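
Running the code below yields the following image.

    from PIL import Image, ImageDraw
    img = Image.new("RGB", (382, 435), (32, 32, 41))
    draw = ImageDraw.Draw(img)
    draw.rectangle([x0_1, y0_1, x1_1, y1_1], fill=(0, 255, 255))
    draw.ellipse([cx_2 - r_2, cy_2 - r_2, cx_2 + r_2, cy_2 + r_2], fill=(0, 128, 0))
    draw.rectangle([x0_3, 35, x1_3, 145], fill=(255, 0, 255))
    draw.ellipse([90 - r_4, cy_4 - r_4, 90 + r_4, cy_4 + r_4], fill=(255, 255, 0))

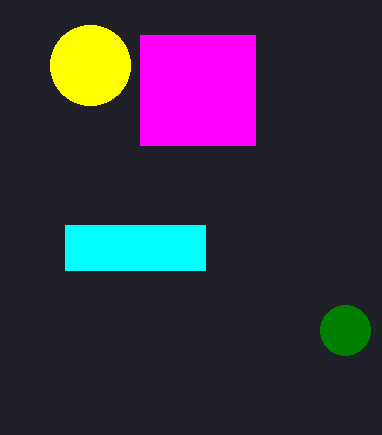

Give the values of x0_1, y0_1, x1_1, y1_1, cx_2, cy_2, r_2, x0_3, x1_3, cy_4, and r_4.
x0_1 = 65
y0_1 = 225
x1_1 = 205
y1_1 = 270
cx_2 = 345
cy_2 = 330
r_2 = 25
x0_3 = 140
x1_3 = 255
cy_4 = 65
r_4 = 40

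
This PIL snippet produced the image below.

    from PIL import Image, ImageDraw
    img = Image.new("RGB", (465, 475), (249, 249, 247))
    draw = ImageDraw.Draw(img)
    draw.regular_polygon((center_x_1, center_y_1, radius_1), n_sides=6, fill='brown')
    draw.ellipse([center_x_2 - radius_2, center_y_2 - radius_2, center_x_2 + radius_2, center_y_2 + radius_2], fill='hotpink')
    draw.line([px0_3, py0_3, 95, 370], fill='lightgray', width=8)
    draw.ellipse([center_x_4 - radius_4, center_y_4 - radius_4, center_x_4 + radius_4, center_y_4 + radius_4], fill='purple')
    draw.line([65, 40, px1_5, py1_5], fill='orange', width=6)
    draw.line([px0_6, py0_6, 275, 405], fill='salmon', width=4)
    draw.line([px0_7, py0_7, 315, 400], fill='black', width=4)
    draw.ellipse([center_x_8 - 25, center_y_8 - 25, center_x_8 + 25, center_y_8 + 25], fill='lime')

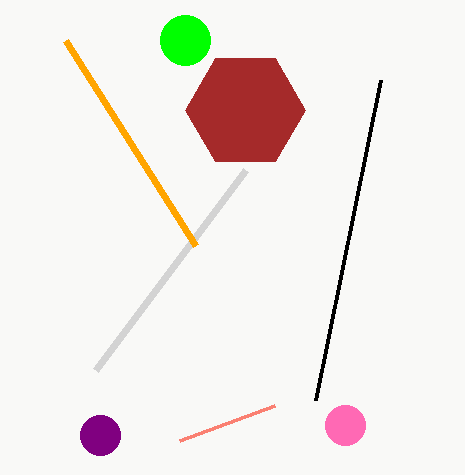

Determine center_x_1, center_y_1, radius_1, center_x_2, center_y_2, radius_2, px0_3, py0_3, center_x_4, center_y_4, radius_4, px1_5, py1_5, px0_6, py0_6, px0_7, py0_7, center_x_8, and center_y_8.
center_x_1 = 245
center_y_1 = 110
radius_1 = 60
center_x_2 = 345
center_y_2 = 425
radius_2 = 20
px0_3 = 245
py0_3 = 170
center_x_4 = 100
center_y_4 = 435
radius_4 = 20
px1_5 = 195
py1_5 = 245
px0_6 = 180
py0_6 = 440
px0_7 = 380
py0_7 = 80
center_x_8 = 185
center_y_8 = 40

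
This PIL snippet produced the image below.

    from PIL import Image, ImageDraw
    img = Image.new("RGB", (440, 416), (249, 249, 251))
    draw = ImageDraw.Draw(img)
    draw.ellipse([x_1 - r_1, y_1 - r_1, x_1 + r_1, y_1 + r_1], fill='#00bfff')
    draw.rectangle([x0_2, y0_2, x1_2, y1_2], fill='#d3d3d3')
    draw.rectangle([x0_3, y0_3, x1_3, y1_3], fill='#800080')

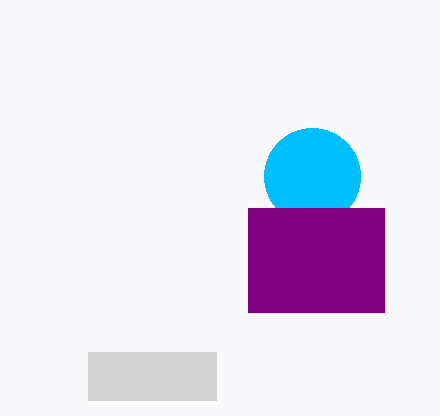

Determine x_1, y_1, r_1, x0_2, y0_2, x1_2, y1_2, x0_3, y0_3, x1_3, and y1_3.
x_1 = 312
y_1 = 176
r_1 = 48
x0_2 = 88
y0_2 = 352
x1_2 = 216
y1_2 = 400
x0_3 = 248
y0_3 = 208
x1_3 = 384
y1_3 = 312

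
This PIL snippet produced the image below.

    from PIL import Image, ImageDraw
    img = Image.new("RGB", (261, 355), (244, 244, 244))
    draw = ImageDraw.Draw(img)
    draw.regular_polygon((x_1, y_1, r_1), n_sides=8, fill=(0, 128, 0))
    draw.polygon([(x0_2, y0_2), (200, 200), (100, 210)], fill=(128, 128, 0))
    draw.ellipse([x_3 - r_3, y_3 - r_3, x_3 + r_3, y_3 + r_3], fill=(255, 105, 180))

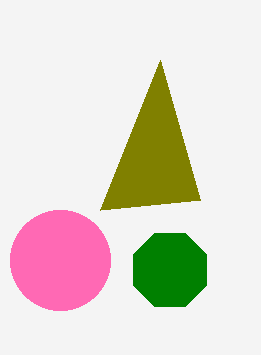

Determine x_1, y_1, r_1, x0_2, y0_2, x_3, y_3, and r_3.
x_1 = 170
y_1 = 270
r_1 = 40
x0_2 = 160
y0_2 = 60
x_3 = 60
y_3 = 260
r_3 = 50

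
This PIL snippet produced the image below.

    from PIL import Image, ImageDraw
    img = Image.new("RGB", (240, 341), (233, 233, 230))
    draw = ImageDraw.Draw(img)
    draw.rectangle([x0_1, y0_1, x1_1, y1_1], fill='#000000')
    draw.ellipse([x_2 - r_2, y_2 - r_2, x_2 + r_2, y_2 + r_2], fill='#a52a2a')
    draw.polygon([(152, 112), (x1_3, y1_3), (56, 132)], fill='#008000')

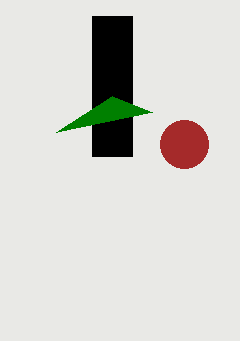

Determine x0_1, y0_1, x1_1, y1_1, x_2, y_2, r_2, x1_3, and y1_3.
x0_1 = 92; y0_1 = 16; x1_1 = 132; y1_1 = 156; x_2 = 184; y_2 = 144; r_2 = 24; x1_3 = 112; y1_3 = 96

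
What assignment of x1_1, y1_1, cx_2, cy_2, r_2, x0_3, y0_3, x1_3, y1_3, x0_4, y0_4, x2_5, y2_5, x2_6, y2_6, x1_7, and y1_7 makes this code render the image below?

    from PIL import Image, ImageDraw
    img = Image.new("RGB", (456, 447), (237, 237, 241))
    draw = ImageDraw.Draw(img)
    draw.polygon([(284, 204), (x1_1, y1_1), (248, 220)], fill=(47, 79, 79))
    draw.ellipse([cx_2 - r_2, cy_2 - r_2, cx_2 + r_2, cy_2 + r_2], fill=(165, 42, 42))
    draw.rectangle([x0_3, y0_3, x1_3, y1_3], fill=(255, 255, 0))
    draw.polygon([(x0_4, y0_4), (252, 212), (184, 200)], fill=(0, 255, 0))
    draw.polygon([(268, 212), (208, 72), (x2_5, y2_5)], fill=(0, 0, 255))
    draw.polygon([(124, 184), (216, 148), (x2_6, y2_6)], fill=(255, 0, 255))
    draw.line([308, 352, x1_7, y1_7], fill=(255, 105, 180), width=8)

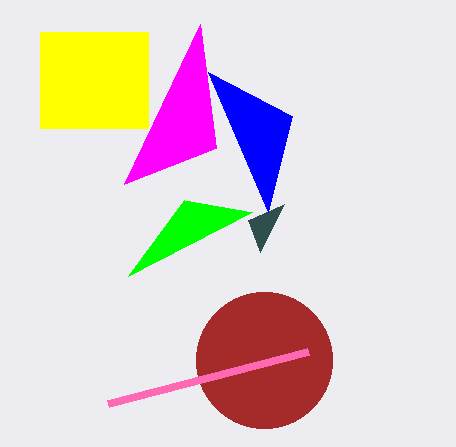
x1_1 = 260
y1_1 = 252
cx_2 = 264
cy_2 = 360
r_2 = 68
x0_3 = 40
y0_3 = 32
x1_3 = 148
y1_3 = 128
x0_4 = 128
y0_4 = 276
x2_5 = 292
y2_5 = 116
x2_6 = 200
y2_6 = 24
x1_7 = 108
y1_7 = 404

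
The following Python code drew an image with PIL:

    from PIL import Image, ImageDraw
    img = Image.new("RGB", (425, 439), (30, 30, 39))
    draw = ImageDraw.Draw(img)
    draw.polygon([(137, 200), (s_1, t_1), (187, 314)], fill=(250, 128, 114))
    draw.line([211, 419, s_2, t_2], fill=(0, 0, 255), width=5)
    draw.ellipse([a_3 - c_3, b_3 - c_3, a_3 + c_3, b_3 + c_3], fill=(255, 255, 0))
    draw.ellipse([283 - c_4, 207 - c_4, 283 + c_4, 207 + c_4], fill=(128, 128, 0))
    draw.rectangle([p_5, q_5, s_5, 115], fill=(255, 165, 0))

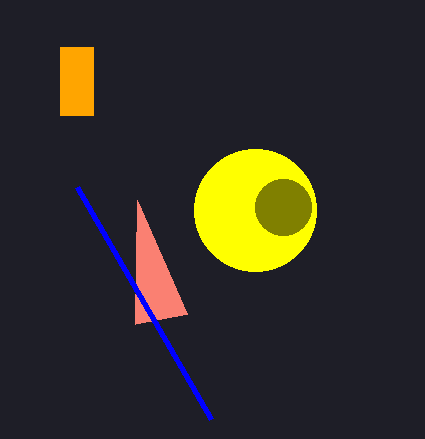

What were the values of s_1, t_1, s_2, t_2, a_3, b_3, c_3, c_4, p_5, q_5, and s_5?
s_1 = 135, t_1 = 324, s_2 = 77, t_2 = 187, a_3 = 255, b_3 = 210, c_3 = 61, c_4 = 28, p_5 = 60, q_5 = 47, s_5 = 93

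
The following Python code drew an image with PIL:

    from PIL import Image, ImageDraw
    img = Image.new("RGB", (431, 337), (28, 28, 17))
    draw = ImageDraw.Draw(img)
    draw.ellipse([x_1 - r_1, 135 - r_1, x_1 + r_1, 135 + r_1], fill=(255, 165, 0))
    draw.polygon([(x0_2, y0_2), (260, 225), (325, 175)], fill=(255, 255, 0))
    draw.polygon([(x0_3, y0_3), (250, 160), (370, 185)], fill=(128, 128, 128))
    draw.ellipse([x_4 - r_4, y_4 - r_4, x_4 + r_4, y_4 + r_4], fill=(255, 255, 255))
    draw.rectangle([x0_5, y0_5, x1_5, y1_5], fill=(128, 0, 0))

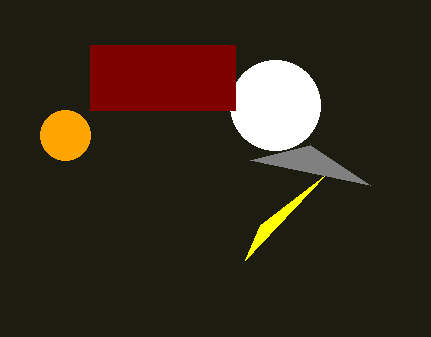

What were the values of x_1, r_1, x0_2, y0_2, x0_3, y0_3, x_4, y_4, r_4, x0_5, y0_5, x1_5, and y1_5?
x_1 = 65; r_1 = 25; x0_2 = 245; y0_2 = 260; x0_3 = 310; y0_3 = 145; x_4 = 275; y_4 = 105; r_4 = 45; x0_5 = 90; y0_5 = 45; x1_5 = 235; y1_5 = 110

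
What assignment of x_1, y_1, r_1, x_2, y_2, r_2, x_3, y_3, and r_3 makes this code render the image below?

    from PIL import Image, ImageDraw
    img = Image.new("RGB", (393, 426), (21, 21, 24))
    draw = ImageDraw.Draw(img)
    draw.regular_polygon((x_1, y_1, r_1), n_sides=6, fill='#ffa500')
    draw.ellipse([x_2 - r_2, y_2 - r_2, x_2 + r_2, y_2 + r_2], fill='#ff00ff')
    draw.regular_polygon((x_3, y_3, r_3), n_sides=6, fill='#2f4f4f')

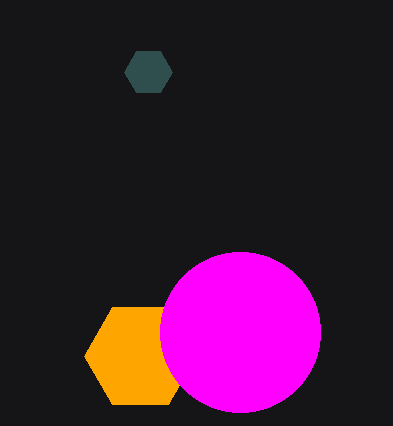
x_1 = 140; y_1 = 356; r_1 = 56; x_2 = 240; y_2 = 332; r_2 = 80; x_3 = 148; y_3 = 72; r_3 = 24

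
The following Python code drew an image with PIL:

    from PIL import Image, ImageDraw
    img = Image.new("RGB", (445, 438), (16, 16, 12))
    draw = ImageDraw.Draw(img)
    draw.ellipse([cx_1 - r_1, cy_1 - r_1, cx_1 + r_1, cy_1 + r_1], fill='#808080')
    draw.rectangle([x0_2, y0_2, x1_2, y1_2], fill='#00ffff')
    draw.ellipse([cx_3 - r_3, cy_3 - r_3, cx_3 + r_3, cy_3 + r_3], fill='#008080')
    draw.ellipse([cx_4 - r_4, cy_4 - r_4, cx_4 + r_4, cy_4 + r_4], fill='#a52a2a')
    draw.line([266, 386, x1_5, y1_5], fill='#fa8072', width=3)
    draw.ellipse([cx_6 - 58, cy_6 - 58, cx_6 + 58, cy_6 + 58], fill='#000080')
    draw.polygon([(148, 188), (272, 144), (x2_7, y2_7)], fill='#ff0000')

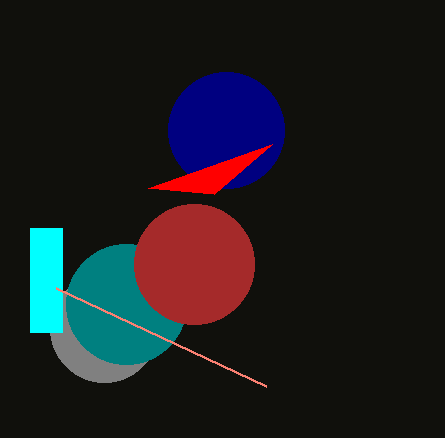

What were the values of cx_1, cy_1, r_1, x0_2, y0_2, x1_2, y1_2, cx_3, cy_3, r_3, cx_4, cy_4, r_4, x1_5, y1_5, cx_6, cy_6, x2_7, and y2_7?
cx_1 = 104, cy_1 = 328, r_1 = 54, x0_2 = 30, y0_2 = 228, x1_2 = 62, y1_2 = 332, cx_3 = 126, cy_3 = 304, r_3 = 60, cx_4 = 194, cy_4 = 264, r_4 = 60, x1_5 = 56, y1_5 = 288, cx_6 = 226, cy_6 = 130, x2_7 = 214, y2_7 = 194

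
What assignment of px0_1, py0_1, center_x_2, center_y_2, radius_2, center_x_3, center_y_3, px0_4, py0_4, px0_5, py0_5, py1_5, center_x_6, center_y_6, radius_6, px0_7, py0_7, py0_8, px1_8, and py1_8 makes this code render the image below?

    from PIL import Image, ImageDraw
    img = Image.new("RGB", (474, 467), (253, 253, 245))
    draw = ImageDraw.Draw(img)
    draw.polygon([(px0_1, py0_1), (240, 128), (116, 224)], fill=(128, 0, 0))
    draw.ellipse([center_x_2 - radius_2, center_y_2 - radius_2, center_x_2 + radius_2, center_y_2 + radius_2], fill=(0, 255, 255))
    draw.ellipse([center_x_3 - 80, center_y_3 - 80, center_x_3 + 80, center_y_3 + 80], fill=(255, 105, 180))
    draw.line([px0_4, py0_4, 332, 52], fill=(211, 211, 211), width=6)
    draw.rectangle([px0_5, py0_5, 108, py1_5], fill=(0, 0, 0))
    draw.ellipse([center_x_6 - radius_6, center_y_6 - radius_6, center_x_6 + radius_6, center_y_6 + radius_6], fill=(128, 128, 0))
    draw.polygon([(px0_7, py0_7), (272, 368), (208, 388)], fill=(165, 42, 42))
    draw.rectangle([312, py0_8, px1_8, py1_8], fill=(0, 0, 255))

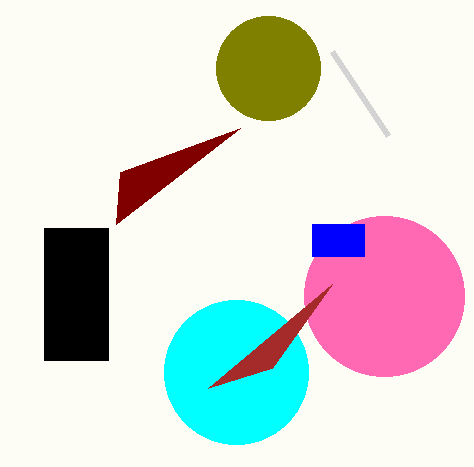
px0_1 = 120; py0_1 = 172; center_x_2 = 236; center_y_2 = 372; radius_2 = 72; center_x_3 = 384; center_y_3 = 296; px0_4 = 388; py0_4 = 136; px0_5 = 44; py0_5 = 228; py1_5 = 360; center_x_6 = 268; center_y_6 = 68; radius_6 = 52; px0_7 = 332; py0_7 = 284; py0_8 = 224; px1_8 = 364; py1_8 = 256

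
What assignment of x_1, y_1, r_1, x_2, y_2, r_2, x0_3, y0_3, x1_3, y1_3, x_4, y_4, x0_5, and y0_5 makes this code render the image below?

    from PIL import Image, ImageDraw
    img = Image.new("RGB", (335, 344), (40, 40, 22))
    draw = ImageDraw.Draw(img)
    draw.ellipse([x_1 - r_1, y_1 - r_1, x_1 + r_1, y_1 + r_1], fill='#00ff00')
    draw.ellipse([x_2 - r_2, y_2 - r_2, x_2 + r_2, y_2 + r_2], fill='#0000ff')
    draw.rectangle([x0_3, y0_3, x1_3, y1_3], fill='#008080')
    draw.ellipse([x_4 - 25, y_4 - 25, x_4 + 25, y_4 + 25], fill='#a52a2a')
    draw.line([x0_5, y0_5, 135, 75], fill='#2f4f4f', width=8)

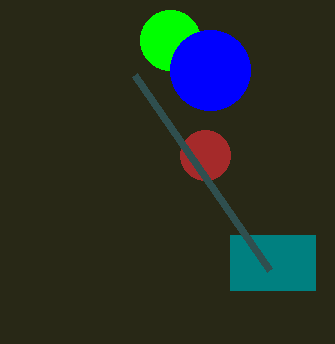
x_1 = 170, y_1 = 40, r_1 = 30, x_2 = 210, y_2 = 70, r_2 = 40, x0_3 = 230, y0_3 = 235, x1_3 = 315, y1_3 = 290, x_4 = 205, y_4 = 155, x0_5 = 270, y0_5 = 270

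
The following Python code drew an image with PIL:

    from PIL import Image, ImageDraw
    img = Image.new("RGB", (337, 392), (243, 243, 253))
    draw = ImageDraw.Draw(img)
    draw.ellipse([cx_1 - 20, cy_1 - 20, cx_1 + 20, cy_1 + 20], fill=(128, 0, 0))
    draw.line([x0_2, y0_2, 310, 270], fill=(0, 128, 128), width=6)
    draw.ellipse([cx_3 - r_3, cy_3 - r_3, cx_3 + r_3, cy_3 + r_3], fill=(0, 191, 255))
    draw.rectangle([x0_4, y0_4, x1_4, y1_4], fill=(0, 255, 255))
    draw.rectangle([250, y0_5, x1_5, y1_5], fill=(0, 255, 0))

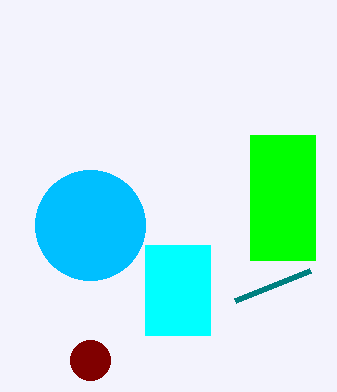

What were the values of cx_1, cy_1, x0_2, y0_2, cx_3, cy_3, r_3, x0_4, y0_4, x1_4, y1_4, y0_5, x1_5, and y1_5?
cx_1 = 90
cy_1 = 360
x0_2 = 235
y0_2 = 300
cx_3 = 90
cy_3 = 225
r_3 = 55
x0_4 = 145
y0_4 = 245
x1_4 = 210
y1_4 = 335
y0_5 = 135
x1_5 = 315
y1_5 = 260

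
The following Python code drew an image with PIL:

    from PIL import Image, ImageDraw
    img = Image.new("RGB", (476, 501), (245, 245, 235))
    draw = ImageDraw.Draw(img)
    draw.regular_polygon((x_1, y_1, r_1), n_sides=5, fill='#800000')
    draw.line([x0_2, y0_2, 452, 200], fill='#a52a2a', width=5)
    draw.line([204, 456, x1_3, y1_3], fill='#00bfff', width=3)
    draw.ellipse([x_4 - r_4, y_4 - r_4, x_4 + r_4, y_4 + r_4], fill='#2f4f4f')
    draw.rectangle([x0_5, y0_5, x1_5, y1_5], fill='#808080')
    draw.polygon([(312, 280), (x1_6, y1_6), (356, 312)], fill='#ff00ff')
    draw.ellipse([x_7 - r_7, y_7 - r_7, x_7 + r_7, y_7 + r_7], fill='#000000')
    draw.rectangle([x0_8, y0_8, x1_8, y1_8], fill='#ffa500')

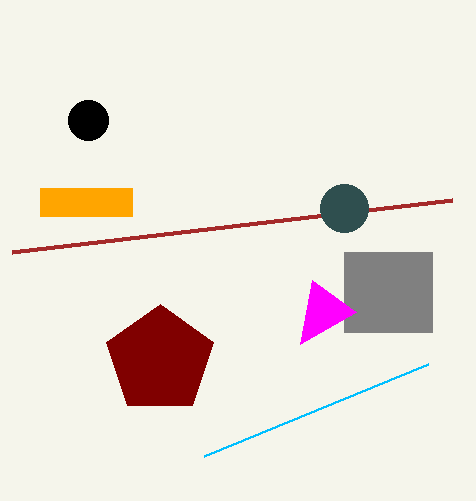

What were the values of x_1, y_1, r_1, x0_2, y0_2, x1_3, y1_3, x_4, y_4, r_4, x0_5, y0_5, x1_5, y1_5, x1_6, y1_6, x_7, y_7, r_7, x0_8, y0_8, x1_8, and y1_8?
x_1 = 160; y_1 = 360; r_1 = 56; x0_2 = 12; y0_2 = 252; x1_3 = 428; y1_3 = 364; x_4 = 344; y_4 = 208; r_4 = 24; x0_5 = 344; y0_5 = 252; x1_5 = 432; y1_5 = 332; x1_6 = 300; y1_6 = 344; x_7 = 88; y_7 = 120; r_7 = 20; x0_8 = 40; y0_8 = 188; x1_8 = 132; y1_8 = 216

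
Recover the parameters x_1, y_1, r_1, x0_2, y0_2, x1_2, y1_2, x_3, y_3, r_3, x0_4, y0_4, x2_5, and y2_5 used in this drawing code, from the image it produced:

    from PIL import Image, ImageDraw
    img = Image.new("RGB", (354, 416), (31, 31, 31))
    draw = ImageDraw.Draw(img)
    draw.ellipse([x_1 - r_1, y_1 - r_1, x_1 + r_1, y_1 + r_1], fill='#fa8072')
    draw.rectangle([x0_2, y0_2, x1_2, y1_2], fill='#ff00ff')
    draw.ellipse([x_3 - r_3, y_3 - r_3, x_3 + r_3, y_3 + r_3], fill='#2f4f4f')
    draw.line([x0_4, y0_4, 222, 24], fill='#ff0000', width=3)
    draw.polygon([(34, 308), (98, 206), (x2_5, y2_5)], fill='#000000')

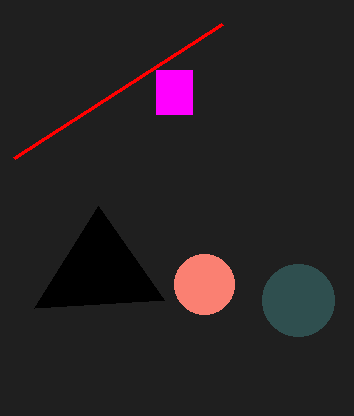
x_1 = 204; y_1 = 284; r_1 = 30; x0_2 = 156; y0_2 = 70; x1_2 = 192; y1_2 = 114; x_3 = 298; y_3 = 300; r_3 = 36; x0_4 = 14; y0_4 = 158; x2_5 = 164; y2_5 = 300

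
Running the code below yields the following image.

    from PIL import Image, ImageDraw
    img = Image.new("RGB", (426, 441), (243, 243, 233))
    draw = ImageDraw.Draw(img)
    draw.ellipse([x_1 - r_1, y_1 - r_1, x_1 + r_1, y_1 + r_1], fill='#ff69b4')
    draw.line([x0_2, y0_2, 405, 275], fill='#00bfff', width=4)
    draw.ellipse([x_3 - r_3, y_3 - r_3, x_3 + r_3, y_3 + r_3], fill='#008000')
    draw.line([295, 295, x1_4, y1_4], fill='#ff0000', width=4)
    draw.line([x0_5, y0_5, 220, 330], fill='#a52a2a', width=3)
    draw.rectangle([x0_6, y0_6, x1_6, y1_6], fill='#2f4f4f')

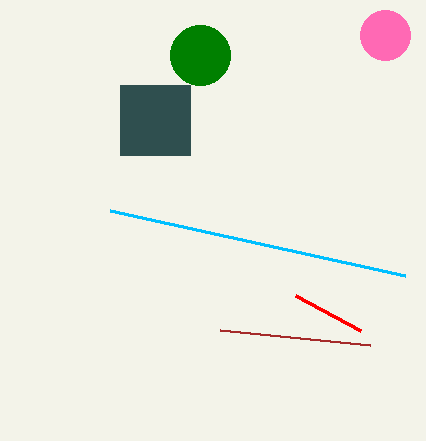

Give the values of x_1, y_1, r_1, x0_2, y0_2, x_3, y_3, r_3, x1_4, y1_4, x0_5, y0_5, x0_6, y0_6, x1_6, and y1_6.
x_1 = 385; y_1 = 35; r_1 = 25; x0_2 = 110; y0_2 = 210; x_3 = 200; y_3 = 55; r_3 = 30; x1_4 = 360; y1_4 = 330; x0_5 = 370; y0_5 = 345; x0_6 = 120; y0_6 = 85; x1_6 = 190; y1_6 = 155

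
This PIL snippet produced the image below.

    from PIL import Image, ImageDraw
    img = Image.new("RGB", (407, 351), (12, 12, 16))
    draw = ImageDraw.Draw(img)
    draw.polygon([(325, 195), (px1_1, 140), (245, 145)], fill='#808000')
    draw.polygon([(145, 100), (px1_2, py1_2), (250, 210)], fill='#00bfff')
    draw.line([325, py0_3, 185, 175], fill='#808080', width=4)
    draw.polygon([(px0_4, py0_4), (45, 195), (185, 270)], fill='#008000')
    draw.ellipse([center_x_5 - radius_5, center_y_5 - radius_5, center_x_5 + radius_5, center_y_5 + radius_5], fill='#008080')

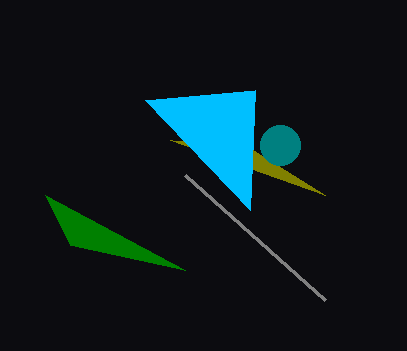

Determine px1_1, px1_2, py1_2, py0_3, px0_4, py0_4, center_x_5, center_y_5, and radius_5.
px1_1 = 170; px1_2 = 255; py1_2 = 90; py0_3 = 300; px0_4 = 70; py0_4 = 245; center_x_5 = 280; center_y_5 = 145; radius_5 = 20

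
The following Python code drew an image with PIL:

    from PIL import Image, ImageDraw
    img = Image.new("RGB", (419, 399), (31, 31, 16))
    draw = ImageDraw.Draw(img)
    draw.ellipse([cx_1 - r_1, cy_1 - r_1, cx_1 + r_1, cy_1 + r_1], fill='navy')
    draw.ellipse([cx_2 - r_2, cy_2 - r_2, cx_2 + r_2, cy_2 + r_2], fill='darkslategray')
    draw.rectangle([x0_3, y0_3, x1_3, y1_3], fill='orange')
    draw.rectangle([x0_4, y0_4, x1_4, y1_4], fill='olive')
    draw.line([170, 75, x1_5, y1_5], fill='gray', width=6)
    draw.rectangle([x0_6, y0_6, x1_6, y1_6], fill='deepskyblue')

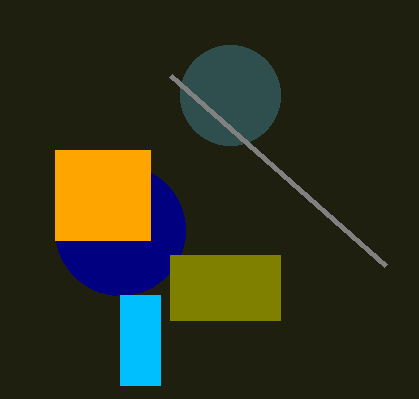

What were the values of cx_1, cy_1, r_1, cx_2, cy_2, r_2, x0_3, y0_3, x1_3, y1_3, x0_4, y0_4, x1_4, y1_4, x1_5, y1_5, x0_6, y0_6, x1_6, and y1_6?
cx_1 = 120; cy_1 = 230; r_1 = 65; cx_2 = 230; cy_2 = 95; r_2 = 50; x0_3 = 55; y0_3 = 150; x1_3 = 150; y1_3 = 240; x0_4 = 170; y0_4 = 255; x1_4 = 280; y1_4 = 320; x1_5 = 385; y1_5 = 265; x0_6 = 120; y0_6 = 295; x1_6 = 160; y1_6 = 385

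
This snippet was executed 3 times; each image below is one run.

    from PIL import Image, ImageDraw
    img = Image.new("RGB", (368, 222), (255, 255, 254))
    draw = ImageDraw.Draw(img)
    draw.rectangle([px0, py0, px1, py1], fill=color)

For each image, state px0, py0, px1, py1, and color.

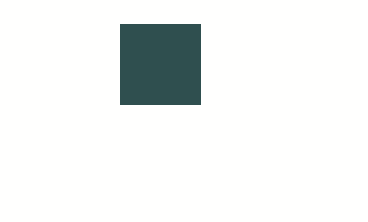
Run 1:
px0 = 120, py0 = 24, px1 = 200, py1 = 104, color = 'darkslategray'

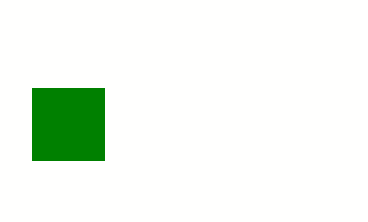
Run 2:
px0 = 32, py0 = 88, px1 = 104, py1 = 160, color = 'green'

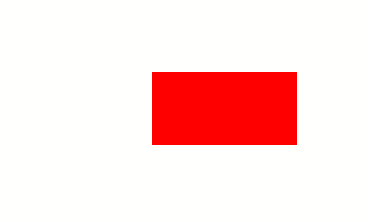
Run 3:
px0 = 152; py0 = 72; px1 = 296; py1 = 144; color = 'red'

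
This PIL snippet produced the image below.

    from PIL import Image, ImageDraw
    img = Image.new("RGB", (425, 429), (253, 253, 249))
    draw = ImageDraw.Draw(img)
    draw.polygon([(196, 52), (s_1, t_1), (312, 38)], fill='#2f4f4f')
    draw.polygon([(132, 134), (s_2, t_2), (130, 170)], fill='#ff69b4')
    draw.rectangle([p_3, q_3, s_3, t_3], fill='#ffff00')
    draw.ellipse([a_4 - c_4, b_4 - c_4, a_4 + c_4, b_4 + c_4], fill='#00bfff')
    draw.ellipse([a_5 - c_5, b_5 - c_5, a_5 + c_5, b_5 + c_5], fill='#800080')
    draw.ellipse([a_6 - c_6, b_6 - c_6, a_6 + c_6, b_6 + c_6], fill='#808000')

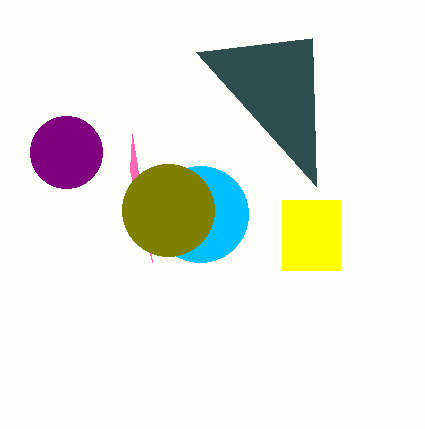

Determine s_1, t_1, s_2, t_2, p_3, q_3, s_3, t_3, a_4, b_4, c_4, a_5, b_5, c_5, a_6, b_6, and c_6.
s_1 = 316; t_1 = 186; s_2 = 152; t_2 = 262; p_3 = 282; q_3 = 200; s_3 = 340; t_3 = 270; a_4 = 200; b_4 = 214; c_4 = 48; a_5 = 66; b_5 = 152; c_5 = 36; a_6 = 168; b_6 = 210; c_6 = 46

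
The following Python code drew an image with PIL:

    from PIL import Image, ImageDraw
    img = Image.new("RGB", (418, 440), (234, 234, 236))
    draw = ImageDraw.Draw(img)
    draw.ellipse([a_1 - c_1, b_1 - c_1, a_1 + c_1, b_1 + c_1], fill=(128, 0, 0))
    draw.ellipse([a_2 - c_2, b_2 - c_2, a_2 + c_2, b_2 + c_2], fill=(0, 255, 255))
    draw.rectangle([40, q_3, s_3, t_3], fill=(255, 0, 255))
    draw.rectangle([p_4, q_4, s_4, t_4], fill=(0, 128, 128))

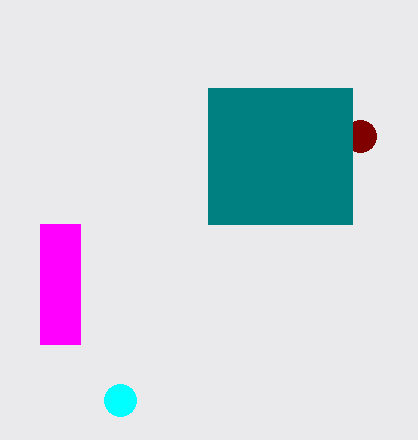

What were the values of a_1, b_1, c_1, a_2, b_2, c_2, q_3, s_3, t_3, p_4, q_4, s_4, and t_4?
a_1 = 360; b_1 = 136; c_1 = 16; a_2 = 120; b_2 = 400; c_2 = 16; q_3 = 224; s_3 = 80; t_3 = 344; p_4 = 208; q_4 = 88; s_4 = 352; t_4 = 224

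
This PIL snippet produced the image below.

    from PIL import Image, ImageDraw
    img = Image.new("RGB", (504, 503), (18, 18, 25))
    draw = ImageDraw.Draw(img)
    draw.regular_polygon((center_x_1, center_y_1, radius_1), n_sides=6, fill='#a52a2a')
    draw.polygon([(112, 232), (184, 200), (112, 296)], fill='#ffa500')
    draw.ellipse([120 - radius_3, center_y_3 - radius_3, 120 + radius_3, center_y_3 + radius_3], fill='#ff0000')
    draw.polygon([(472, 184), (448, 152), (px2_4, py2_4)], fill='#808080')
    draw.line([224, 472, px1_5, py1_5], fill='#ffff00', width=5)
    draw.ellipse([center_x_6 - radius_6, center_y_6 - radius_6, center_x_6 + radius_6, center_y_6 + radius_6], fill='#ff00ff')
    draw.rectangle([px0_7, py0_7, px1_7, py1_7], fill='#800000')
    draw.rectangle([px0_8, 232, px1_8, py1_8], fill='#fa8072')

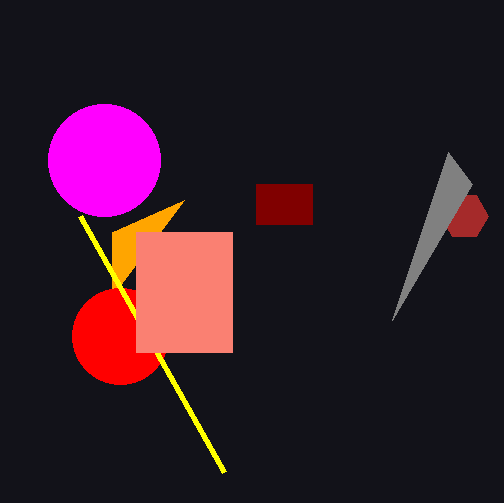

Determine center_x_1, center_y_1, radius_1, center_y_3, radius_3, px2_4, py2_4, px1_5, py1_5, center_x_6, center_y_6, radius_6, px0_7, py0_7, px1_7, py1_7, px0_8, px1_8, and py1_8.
center_x_1 = 464
center_y_1 = 216
radius_1 = 24
center_y_3 = 336
radius_3 = 48
px2_4 = 392
py2_4 = 320
px1_5 = 80
py1_5 = 216
center_x_6 = 104
center_y_6 = 160
radius_6 = 56
px0_7 = 256
py0_7 = 184
px1_7 = 312
py1_7 = 224
px0_8 = 136
px1_8 = 232
py1_8 = 352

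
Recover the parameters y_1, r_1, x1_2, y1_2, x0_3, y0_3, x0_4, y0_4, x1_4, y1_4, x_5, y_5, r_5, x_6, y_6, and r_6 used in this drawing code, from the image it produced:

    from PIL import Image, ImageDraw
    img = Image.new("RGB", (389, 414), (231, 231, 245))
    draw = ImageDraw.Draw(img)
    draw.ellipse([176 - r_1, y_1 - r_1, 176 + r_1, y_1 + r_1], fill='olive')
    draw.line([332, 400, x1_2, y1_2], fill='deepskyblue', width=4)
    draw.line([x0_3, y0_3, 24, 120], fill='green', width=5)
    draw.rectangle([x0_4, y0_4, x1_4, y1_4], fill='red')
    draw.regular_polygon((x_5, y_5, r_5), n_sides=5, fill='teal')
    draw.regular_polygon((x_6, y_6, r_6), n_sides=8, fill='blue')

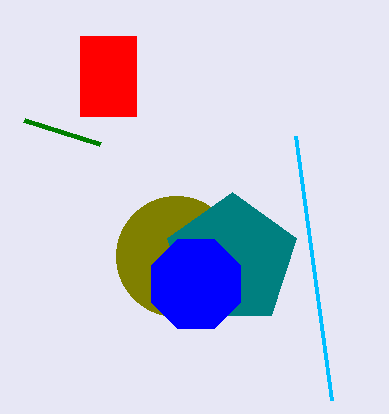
y_1 = 256, r_1 = 60, x1_2 = 296, y1_2 = 136, x0_3 = 100, y0_3 = 144, x0_4 = 80, y0_4 = 36, x1_4 = 136, y1_4 = 116, x_5 = 232, y_5 = 260, r_5 = 68, x_6 = 196, y_6 = 284, r_6 = 48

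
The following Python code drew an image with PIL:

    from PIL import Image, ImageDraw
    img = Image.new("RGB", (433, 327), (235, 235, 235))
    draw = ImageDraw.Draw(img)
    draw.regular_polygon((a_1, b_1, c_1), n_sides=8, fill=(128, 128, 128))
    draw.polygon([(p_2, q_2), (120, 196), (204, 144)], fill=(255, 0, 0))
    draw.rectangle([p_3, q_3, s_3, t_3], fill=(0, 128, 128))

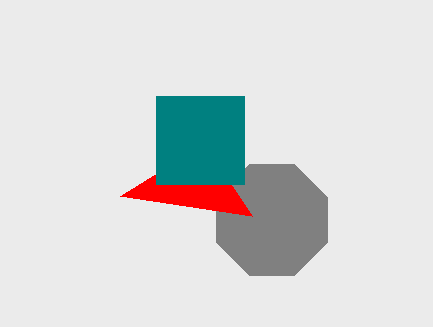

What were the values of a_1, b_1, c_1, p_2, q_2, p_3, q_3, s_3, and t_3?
a_1 = 272; b_1 = 220; c_1 = 60; p_2 = 252; q_2 = 216; p_3 = 156; q_3 = 96; s_3 = 244; t_3 = 184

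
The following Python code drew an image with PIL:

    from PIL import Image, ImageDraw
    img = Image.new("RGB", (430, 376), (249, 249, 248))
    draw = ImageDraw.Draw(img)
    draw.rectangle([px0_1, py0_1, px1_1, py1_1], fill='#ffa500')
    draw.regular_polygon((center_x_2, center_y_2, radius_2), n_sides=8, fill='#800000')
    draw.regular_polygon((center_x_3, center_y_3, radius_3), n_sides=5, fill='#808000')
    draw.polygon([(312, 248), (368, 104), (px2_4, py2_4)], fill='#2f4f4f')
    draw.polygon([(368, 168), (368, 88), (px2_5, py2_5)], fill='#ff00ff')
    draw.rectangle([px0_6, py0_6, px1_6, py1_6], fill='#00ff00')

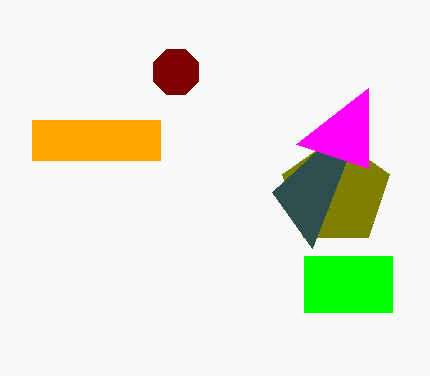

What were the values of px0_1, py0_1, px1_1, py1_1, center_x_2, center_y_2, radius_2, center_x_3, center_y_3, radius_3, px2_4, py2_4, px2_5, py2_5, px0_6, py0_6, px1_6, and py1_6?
px0_1 = 32; py0_1 = 120; px1_1 = 160; py1_1 = 160; center_x_2 = 176; center_y_2 = 72; radius_2 = 24; center_x_3 = 336; center_y_3 = 192; radius_3 = 56; px2_4 = 272; py2_4 = 192; px2_5 = 296; py2_5 = 144; px0_6 = 304; py0_6 = 256; px1_6 = 392; py1_6 = 312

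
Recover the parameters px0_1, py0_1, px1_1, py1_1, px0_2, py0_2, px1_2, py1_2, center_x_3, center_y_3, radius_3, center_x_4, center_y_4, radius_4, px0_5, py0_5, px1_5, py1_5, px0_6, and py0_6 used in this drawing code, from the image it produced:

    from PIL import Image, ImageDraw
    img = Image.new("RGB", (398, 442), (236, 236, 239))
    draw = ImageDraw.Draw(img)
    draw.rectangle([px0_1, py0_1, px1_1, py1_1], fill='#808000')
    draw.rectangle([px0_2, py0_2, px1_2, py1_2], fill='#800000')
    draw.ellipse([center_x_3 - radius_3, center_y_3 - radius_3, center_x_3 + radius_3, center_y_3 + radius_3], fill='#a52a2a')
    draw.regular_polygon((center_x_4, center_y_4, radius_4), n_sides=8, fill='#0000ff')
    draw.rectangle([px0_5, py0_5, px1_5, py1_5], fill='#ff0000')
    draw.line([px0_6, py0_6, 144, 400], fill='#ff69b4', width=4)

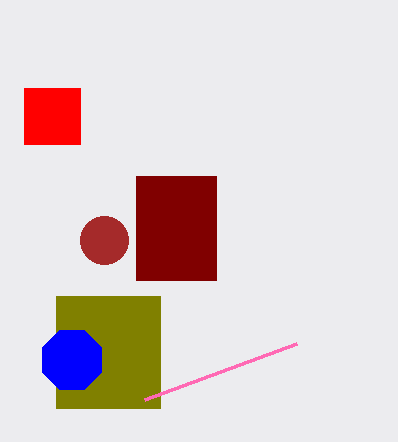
px0_1 = 56
py0_1 = 296
px1_1 = 160
py1_1 = 408
px0_2 = 136
py0_2 = 176
px1_2 = 216
py1_2 = 280
center_x_3 = 104
center_y_3 = 240
radius_3 = 24
center_x_4 = 72
center_y_4 = 360
radius_4 = 32
px0_5 = 24
py0_5 = 88
px1_5 = 80
py1_5 = 144
px0_6 = 296
py0_6 = 344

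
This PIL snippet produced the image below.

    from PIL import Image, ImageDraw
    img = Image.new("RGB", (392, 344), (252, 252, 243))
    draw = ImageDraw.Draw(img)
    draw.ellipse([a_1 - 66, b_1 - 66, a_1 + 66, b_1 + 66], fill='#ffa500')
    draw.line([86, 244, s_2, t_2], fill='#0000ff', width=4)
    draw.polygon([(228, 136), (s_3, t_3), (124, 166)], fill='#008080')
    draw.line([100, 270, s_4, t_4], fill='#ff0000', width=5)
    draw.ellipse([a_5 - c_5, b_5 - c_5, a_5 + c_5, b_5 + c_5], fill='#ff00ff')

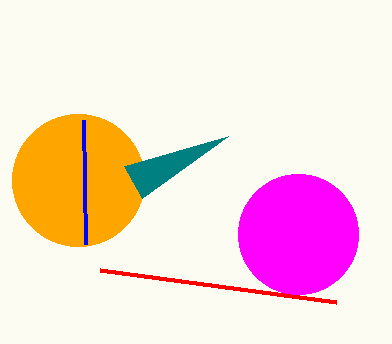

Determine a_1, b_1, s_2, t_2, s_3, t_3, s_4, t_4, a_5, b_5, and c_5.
a_1 = 78
b_1 = 180
s_2 = 84
t_2 = 120
s_3 = 142
t_3 = 198
s_4 = 336
t_4 = 302
a_5 = 298
b_5 = 234
c_5 = 60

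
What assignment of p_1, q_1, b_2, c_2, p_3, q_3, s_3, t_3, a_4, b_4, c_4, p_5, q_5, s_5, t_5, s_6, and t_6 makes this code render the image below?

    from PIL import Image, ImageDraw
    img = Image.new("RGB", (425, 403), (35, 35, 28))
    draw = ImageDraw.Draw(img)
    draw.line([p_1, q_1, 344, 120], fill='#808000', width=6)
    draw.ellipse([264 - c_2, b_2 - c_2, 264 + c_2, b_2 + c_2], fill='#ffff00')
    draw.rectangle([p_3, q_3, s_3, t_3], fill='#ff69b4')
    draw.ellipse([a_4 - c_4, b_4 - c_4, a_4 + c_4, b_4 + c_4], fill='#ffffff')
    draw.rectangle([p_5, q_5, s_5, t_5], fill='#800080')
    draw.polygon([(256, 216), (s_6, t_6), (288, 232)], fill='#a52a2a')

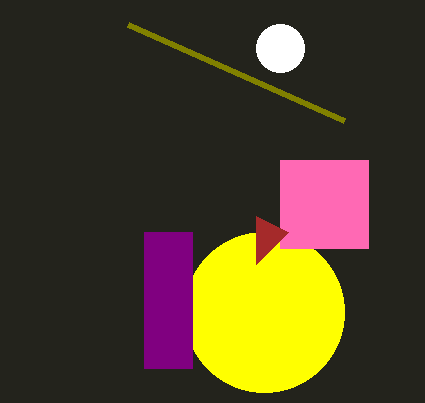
p_1 = 128
q_1 = 24
b_2 = 312
c_2 = 80
p_3 = 280
q_3 = 160
s_3 = 368
t_3 = 248
a_4 = 280
b_4 = 48
c_4 = 24
p_5 = 144
q_5 = 232
s_5 = 192
t_5 = 368
s_6 = 256
t_6 = 264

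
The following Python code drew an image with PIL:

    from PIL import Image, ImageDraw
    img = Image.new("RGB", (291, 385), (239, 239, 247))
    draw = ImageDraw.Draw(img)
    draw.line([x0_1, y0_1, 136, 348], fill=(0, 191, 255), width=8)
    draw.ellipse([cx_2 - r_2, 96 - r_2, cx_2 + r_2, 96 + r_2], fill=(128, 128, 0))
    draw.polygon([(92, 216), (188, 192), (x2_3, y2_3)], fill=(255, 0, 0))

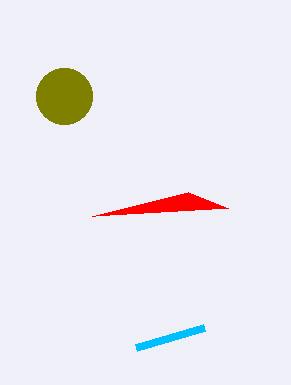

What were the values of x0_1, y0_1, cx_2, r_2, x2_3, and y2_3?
x0_1 = 204; y0_1 = 328; cx_2 = 64; r_2 = 28; x2_3 = 228; y2_3 = 208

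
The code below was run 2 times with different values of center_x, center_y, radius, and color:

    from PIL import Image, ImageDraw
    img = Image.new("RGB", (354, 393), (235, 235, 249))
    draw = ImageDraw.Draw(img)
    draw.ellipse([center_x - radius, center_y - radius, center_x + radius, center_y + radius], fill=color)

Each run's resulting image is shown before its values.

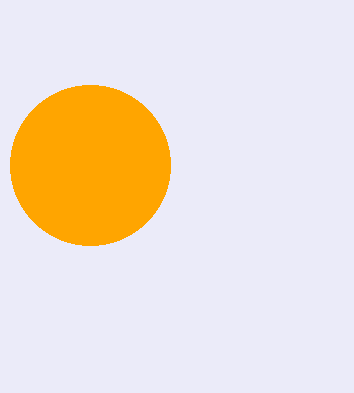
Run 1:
center_x = 90; center_y = 165; radius = 80; color = 'orange'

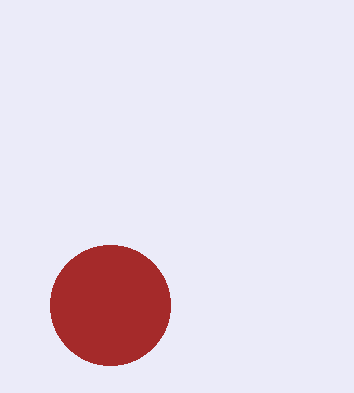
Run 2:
center_x = 110, center_y = 305, radius = 60, color = 'brown'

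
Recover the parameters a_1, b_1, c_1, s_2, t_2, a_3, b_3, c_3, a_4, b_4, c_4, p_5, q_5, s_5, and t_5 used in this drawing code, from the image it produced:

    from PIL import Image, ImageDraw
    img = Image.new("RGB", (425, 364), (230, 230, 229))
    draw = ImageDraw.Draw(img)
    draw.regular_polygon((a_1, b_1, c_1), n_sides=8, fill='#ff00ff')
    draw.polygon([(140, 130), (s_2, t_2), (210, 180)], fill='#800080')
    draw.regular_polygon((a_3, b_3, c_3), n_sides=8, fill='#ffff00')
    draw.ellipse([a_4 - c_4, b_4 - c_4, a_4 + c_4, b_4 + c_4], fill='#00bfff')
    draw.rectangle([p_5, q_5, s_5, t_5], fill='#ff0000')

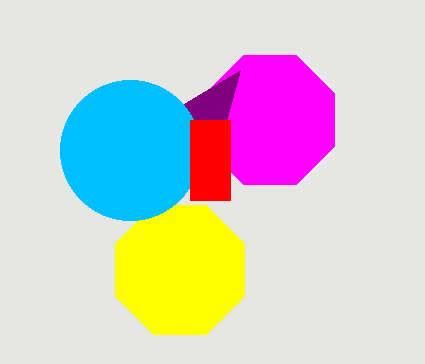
a_1 = 270; b_1 = 120; c_1 = 70; s_2 = 240; t_2 = 70; a_3 = 180; b_3 = 270; c_3 = 70; a_4 = 130; b_4 = 150; c_4 = 70; p_5 = 190; q_5 = 120; s_5 = 230; t_5 = 200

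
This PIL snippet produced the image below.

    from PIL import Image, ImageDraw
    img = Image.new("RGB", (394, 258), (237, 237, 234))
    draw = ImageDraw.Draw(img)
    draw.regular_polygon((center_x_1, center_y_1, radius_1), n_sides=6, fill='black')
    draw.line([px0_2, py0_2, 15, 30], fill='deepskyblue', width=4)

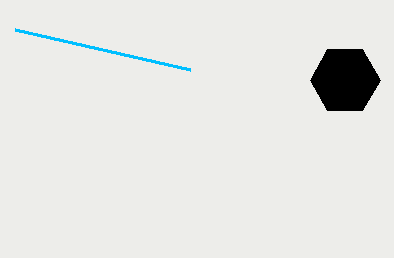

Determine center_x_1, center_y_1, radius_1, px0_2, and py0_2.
center_x_1 = 345
center_y_1 = 80
radius_1 = 35
px0_2 = 190
py0_2 = 70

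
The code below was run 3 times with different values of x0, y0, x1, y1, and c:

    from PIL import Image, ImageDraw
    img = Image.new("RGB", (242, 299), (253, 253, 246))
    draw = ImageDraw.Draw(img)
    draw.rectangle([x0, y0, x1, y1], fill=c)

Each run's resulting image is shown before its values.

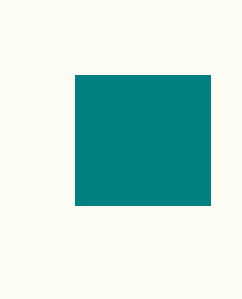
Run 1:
x0 = 75; y0 = 75; x1 = 210; y1 = 205; c = 'teal'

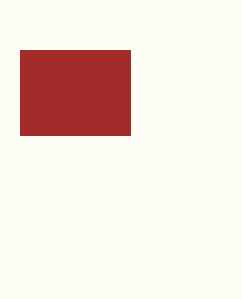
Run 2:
x0 = 20; y0 = 50; x1 = 130; y1 = 135; c = 'brown'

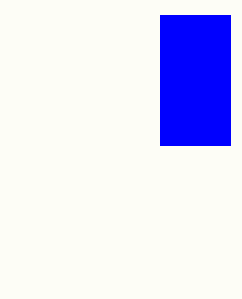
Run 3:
x0 = 160, y0 = 15, x1 = 230, y1 = 145, c = 'blue'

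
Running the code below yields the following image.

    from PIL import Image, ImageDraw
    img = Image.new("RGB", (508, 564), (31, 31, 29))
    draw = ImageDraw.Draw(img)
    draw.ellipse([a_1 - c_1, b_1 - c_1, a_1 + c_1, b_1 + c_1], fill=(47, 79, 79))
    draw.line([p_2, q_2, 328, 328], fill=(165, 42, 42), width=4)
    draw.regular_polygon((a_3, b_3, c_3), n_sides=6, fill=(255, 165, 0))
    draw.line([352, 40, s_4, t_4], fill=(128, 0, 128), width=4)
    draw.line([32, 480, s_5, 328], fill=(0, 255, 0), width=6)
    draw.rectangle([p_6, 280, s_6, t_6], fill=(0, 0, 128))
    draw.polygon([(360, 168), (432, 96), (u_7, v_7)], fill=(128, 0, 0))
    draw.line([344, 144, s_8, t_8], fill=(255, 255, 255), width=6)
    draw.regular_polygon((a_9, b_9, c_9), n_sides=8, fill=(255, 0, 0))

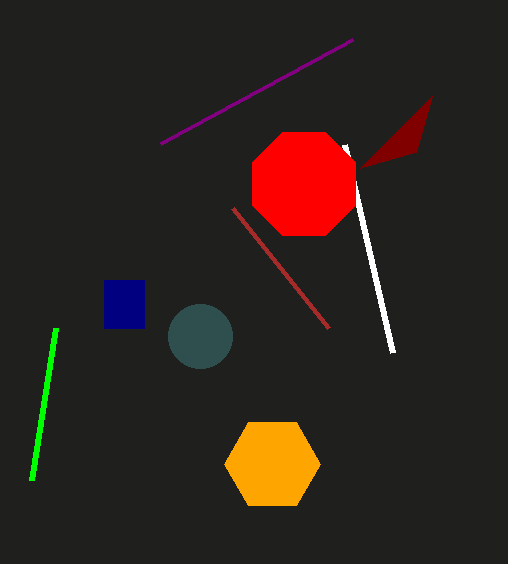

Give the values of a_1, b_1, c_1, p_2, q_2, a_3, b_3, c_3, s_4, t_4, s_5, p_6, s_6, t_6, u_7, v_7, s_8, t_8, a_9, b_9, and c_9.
a_1 = 200; b_1 = 336; c_1 = 32; p_2 = 232; q_2 = 208; a_3 = 272; b_3 = 464; c_3 = 48; s_4 = 160; t_4 = 144; s_5 = 56; p_6 = 104; s_6 = 144; t_6 = 328; u_7 = 416; v_7 = 152; s_8 = 392; t_8 = 352; a_9 = 304; b_9 = 184; c_9 = 56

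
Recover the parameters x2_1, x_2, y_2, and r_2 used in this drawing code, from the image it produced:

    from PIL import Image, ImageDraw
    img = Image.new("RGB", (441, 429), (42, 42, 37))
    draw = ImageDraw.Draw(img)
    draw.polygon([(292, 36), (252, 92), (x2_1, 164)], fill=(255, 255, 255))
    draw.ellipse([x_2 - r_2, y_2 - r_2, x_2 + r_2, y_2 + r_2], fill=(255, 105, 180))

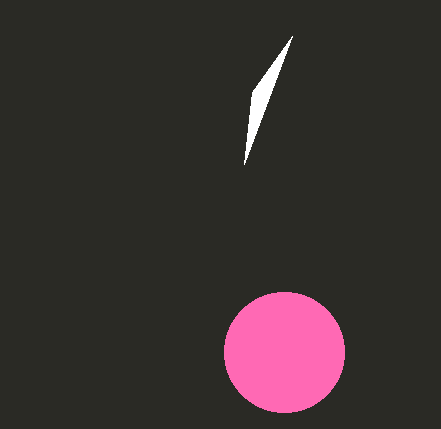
x2_1 = 244
x_2 = 284
y_2 = 352
r_2 = 60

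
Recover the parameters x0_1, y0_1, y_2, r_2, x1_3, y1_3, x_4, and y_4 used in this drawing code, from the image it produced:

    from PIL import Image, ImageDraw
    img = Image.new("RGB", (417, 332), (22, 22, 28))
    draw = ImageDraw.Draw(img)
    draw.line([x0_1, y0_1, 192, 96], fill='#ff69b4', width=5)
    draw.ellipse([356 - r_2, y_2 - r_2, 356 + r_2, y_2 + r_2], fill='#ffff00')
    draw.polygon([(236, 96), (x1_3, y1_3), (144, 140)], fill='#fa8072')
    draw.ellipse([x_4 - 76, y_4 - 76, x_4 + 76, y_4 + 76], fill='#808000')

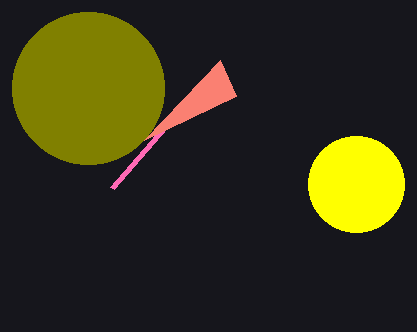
x0_1 = 112; y0_1 = 188; y_2 = 184; r_2 = 48; x1_3 = 220; y1_3 = 60; x_4 = 88; y_4 = 88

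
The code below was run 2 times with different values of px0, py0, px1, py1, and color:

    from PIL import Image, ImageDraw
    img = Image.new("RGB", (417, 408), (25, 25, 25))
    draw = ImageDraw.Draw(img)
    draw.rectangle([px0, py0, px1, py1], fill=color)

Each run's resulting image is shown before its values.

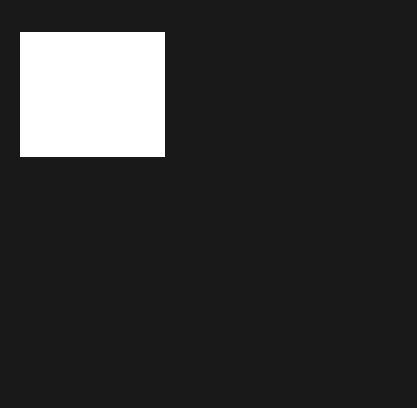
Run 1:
px0 = 20, py0 = 32, px1 = 164, py1 = 156, color = 'white'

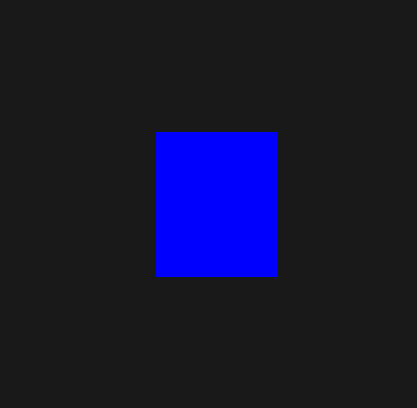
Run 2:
px0 = 156; py0 = 132; px1 = 276; py1 = 276; color = 'blue'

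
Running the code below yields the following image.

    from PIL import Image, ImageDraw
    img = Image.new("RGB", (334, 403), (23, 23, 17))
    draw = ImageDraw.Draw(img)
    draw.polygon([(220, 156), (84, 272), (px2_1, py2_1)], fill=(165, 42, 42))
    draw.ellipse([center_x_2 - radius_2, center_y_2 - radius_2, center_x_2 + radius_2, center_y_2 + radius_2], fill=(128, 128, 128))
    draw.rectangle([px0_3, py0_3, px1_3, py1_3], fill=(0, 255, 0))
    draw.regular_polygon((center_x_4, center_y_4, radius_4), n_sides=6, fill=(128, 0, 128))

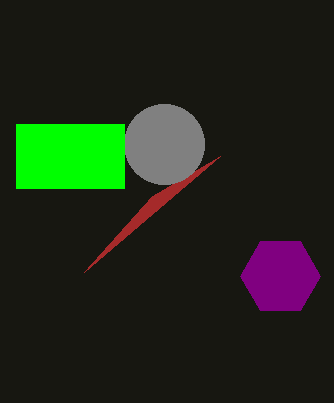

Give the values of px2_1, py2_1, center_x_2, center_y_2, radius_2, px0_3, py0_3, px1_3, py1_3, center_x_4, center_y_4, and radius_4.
px2_1 = 152, py2_1 = 196, center_x_2 = 164, center_y_2 = 144, radius_2 = 40, px0_3 = 16, py0_3 = 124, px1_3 = 124, py1_3 = 188, center_x_4 = 280, center_y_4 = 276, radius_4 = 40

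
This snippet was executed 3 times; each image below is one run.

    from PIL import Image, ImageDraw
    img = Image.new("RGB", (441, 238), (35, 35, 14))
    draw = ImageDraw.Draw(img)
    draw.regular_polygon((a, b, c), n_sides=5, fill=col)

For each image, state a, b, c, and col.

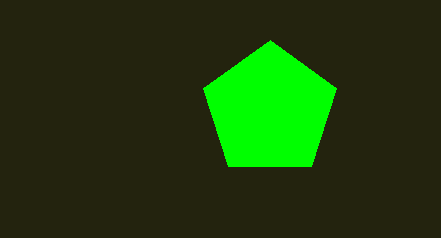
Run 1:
a = 270; b = 110; c = 70; col = 'lime'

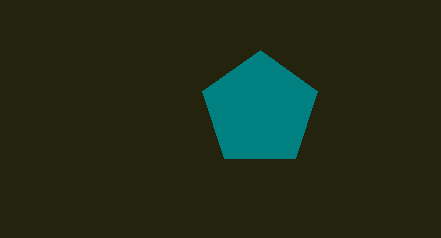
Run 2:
a = 260; b = 110; c = 60; col = 'teal'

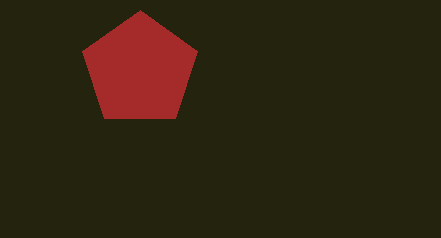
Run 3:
a = 140; b = 70; c = 60; col = 'brown'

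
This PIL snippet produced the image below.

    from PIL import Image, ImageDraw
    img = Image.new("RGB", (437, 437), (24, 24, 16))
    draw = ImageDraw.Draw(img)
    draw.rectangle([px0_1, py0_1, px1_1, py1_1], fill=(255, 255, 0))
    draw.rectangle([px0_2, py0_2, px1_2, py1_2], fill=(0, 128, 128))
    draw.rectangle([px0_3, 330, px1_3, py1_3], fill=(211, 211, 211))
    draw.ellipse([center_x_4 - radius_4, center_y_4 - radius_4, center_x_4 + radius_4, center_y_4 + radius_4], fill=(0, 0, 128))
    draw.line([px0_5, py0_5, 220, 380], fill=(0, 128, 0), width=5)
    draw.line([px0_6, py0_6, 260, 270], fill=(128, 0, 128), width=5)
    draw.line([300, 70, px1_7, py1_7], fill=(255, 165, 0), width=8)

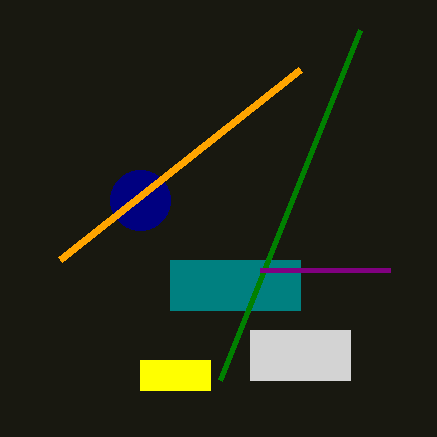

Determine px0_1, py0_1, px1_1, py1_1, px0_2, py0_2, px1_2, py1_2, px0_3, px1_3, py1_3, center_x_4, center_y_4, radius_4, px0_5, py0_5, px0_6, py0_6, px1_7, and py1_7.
px0_1 = 140; py0_1 = 360; px1_1 = 210; py1_1 = 390; px0_2 = 170; py0_2 = 260; px1_2 = 300; py1_2 = 310; px0_3 = 250; px1_3 = 350; py1_3 = 380; center_x_4 = 140; center_y_4 = 200; radius_4 = 30; px0_5 = 360; py0_5 = 30; px0_6 = 390; py0_6 = 270; px1_7 = 60; py1_7 = 260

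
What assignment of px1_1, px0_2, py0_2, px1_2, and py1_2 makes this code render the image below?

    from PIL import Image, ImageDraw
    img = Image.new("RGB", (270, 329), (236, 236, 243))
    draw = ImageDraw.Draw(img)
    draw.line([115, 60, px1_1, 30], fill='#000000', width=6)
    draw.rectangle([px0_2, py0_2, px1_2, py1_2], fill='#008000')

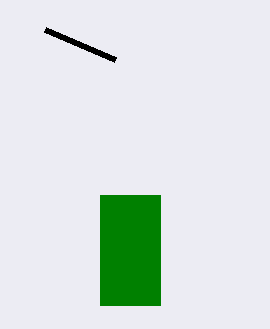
px1_1 = 45; px0_2 = 100; py0_2 = 195; px1_2 = 160; py1_2 = 305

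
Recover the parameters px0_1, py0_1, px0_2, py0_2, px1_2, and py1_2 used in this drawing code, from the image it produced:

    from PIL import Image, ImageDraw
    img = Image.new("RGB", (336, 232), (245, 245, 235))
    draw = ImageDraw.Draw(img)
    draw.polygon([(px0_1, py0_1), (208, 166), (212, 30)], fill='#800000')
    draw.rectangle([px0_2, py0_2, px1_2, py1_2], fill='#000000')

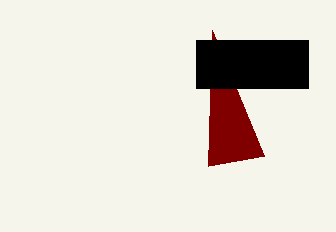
px0_1 = 264; py0_1 = 156; px0_2 = 196; py0_2 = 40; px1_2 = 308; py1_2 = 88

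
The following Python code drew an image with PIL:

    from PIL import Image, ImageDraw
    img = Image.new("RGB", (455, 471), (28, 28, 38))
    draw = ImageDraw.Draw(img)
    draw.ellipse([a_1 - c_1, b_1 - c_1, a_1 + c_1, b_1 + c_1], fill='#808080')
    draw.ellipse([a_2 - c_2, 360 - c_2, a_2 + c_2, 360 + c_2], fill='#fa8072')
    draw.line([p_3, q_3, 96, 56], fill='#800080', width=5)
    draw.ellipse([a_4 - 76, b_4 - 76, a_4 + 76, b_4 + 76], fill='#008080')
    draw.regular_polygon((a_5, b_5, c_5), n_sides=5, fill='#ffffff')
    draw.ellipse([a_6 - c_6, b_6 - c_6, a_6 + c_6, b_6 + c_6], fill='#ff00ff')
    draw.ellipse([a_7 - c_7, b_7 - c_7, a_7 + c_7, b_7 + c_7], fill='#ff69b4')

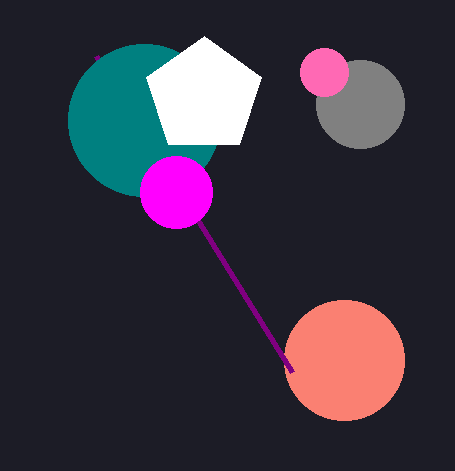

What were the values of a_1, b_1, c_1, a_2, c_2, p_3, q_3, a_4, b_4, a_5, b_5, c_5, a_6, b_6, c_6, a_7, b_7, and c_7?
a_1 = 360; b_1 = 104; c_1 = 44; a_2 = 344; c_2 = 60; p_3 = 292; q_3 = 372; a_4 = 144; b_4 = 120; a_5 = 204; b_5 = 96; c_5 = 60; a_6 = 176; b_6 = 192; c_6 = 36; a_7 = 324; b_7 = 72; c_7 = 24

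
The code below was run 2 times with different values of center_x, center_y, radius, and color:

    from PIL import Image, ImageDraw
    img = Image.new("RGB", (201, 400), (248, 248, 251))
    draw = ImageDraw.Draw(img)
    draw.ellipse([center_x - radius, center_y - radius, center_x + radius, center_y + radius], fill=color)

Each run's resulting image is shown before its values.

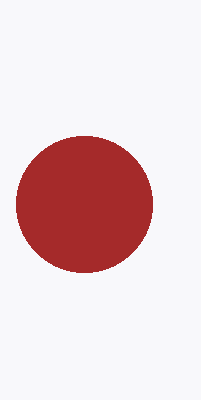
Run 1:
center_x = 84; center_y = 204; radius = 68; color = 'brown'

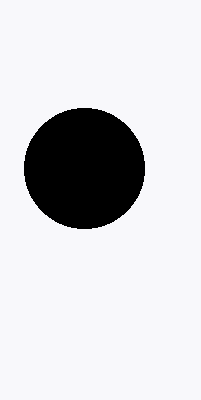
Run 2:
center_x = 84; center_y = 168; radius = 60; color = 'black'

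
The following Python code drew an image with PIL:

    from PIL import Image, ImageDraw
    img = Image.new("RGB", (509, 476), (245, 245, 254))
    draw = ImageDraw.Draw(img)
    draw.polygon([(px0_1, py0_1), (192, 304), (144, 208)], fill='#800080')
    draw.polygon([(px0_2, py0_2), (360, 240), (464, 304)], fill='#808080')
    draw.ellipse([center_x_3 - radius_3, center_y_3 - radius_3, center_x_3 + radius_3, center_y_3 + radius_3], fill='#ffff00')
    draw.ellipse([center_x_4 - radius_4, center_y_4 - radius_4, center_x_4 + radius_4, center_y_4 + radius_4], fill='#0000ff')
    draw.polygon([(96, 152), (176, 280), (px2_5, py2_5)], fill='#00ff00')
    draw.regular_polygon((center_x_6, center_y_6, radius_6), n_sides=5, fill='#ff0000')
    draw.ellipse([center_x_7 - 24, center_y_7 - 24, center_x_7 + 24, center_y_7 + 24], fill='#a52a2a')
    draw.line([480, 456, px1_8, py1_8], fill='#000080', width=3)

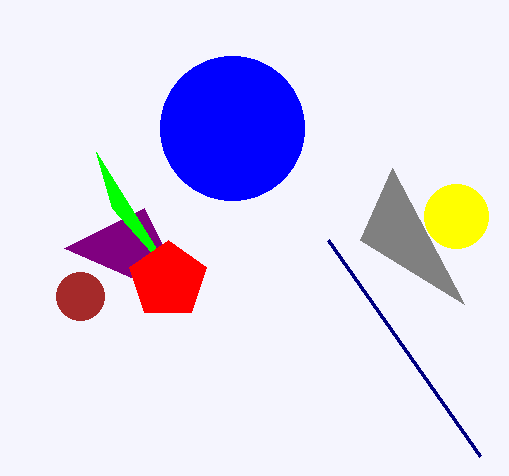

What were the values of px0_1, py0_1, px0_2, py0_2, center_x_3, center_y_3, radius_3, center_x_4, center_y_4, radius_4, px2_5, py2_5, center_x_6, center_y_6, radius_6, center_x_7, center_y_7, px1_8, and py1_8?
px0_1 = 64, py0_1 = 248, px0_2 = 392, py0_2 = 168, center_x_3 = 456, center_y_3 = 216, radius_3 = 32, center_x_4 = 232, center_y_4 = 128, radius_4 = 72, px2_5 = 112, py2_5 = 208, center_x_6 = 168, center_y_6 = 280, radius_6 = 40, center_x_7 = 80, center_y_7 = 296, px1_8 = 328, py1_8 = 240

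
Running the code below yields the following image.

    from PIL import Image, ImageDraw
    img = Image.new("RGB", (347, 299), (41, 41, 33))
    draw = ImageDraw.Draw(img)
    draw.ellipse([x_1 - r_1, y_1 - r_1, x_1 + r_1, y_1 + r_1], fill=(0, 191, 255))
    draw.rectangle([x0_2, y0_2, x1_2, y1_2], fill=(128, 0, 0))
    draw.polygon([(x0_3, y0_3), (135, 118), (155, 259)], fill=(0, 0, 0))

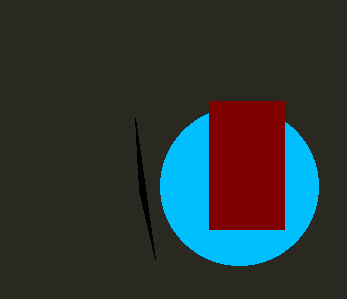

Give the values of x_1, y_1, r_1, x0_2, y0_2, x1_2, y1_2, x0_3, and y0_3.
x_1 = 239; y_1 = 186; r_1 = 79; x0_2 = 209; y0_2 = 101; x1_2 = 284; y1_2 = 229; x0_3 = 139; y0_3 = 190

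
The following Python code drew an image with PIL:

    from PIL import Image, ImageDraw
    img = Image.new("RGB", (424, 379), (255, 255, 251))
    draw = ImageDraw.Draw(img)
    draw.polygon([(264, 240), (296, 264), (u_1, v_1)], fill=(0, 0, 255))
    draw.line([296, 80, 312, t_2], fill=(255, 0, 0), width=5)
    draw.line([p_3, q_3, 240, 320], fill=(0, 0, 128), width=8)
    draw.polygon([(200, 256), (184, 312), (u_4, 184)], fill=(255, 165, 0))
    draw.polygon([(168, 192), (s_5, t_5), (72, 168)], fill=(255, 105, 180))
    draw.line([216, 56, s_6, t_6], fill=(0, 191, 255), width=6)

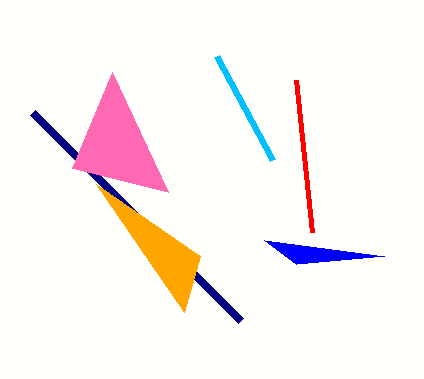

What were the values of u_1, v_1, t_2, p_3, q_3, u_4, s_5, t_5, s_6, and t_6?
u_1 = 384; v_1 = 256; t_2 = 232; p_3 = 32; q_3 = 112; u_4 = 96; s_5 = 112; t_5 = 72; s_6 = 272; t_6 = 160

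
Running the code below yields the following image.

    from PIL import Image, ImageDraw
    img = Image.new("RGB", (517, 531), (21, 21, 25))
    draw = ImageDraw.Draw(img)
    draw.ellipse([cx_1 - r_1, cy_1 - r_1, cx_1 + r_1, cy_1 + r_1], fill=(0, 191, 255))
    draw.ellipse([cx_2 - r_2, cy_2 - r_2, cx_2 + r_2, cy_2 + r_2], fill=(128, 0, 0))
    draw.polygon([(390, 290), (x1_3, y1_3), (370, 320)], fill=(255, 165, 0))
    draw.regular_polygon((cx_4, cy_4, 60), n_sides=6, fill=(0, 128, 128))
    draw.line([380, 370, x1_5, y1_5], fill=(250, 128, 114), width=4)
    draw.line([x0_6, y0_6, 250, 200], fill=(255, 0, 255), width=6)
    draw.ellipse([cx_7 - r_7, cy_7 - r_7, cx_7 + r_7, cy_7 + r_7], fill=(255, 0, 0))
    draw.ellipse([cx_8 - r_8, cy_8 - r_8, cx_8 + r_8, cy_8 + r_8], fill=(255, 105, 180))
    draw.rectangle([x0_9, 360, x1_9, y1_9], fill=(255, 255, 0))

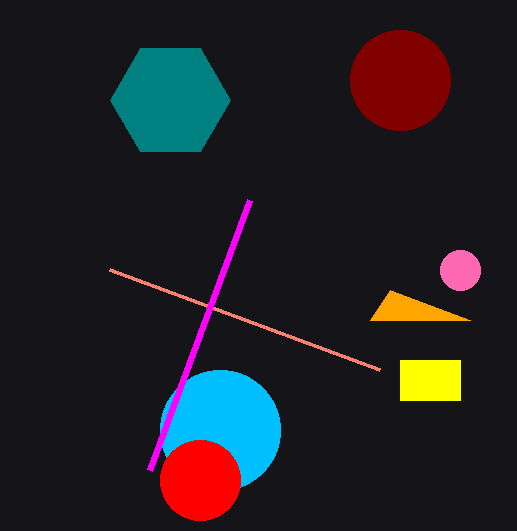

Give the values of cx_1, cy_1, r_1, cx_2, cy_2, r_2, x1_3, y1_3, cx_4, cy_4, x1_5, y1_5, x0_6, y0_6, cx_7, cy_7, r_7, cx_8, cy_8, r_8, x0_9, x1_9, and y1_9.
cx_1 = 220
cy_1 = 430
r_1 = 60
cx_2 = 400
cy_2 = 80
r_2 = 50
x1_3 = 470
y1_3 = 320
cx_4 = 170
cy_4 = 100
x1_5 = 110
y1_5 = 270
x0_6 = 150
y0_6 = 470
cx_7 = 200
cy_7 = 480
r_7 = 40
cx_8 = 460
cy_8 = 270
r_8 = 20
x0_9 = 400
x1_9 = 460
y1_9 = 400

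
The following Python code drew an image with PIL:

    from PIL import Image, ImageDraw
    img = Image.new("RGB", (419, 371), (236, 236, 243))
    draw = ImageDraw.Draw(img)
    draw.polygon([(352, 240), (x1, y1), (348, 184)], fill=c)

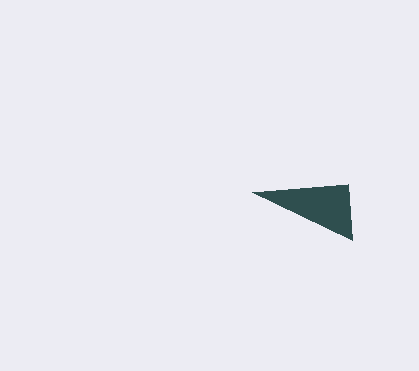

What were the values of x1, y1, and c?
x1 = 252; y1 = 192; c = 'darkslategray'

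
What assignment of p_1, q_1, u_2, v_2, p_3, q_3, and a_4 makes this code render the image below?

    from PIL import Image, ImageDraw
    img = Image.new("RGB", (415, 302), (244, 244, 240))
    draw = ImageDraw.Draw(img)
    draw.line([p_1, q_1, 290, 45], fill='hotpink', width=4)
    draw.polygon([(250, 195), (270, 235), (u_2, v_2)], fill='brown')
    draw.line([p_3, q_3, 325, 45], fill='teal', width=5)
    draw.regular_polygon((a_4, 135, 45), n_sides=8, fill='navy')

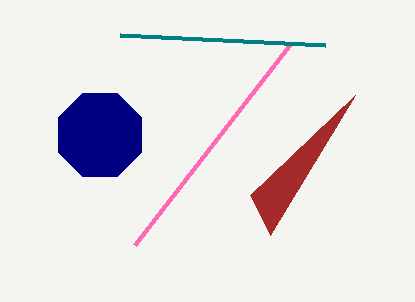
p_1 = 135
q_1 = 245
u_2 = 355
v_2 = 95
p_3 = 120
q_3 = 35
a_4 = 100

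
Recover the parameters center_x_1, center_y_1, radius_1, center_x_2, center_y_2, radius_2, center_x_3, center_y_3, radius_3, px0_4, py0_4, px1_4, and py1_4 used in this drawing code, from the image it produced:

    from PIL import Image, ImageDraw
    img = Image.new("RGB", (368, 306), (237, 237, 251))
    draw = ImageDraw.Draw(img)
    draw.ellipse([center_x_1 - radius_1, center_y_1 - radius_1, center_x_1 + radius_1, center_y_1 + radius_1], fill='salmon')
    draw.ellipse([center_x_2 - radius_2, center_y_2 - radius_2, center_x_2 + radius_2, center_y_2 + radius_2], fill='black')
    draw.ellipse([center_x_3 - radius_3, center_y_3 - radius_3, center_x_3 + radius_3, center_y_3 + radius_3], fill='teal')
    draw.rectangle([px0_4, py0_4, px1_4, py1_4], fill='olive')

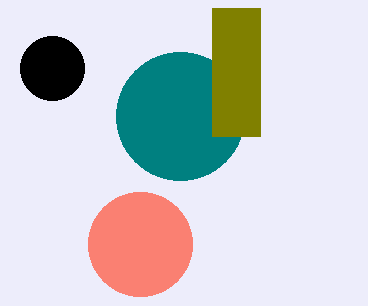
center_x_1 = 140, center_y_1 = 244, radius_1 = 52, center_x_2 = 52, center_y_2 = 68, radius_2 = 32, center_x_3 = 180, center_y_3 = 116, radius_3 = 64, px0_4 = 212, py0_4 = 8, px1_4 = 260, py1_4 = 136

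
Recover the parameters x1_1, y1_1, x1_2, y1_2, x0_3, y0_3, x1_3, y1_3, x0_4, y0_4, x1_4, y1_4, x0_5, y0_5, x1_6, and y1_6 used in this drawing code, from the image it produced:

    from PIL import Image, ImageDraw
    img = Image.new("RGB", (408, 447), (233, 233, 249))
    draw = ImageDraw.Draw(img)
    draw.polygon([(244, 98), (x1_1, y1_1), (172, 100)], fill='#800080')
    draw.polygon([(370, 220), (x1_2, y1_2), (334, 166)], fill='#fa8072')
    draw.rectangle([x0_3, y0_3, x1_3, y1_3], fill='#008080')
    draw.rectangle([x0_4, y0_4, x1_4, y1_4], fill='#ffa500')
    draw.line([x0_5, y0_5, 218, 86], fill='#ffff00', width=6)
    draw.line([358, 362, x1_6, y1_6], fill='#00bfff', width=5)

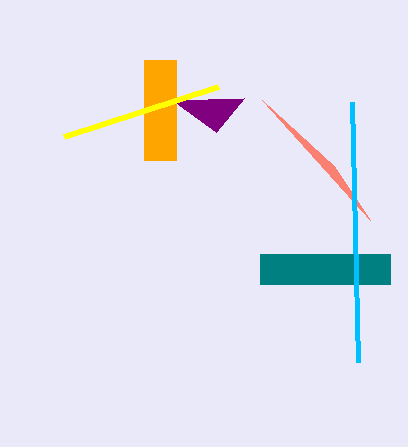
x1_1 = 216, y1_1 = 132, x1_2 = 262, y1_2 = 100, x0_3 = 260, y0_3 = 254, x1_3 = 390, y1_3 = 284, x0_4 = 144, y0_4 = 60, x1_4 = 176, y1_4 = 160, x0_5 = 64, y0_5 = 136, x1_6 = 352, y1_6 = 102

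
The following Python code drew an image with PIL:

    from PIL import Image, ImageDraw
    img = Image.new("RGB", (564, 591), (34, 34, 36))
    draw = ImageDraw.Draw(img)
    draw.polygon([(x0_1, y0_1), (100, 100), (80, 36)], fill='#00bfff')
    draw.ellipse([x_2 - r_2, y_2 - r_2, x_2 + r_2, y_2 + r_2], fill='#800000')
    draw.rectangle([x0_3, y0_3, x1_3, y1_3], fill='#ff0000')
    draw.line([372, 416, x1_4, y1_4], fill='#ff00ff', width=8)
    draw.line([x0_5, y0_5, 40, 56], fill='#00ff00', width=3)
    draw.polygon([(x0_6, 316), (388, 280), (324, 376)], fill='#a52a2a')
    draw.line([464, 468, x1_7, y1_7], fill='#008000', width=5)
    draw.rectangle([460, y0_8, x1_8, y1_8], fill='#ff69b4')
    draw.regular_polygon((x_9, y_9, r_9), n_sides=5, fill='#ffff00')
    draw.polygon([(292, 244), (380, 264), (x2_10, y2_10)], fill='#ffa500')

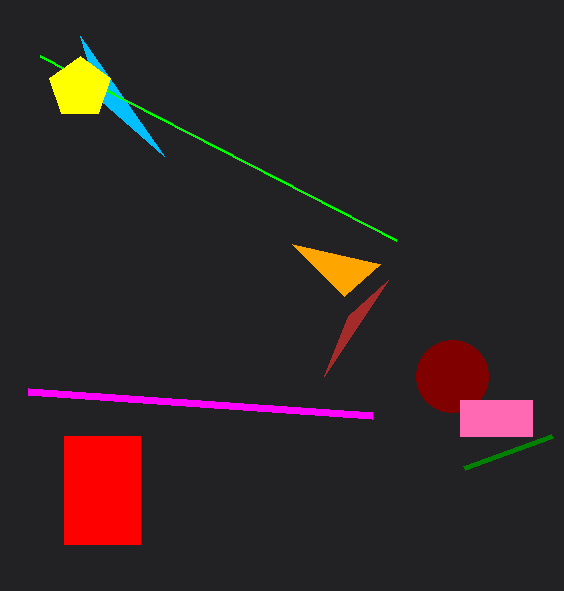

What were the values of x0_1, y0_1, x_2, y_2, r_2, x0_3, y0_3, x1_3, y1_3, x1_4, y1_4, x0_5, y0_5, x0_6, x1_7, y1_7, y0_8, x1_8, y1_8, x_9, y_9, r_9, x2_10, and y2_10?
x0_1 = 164, y0_1 = 156, x_2 = 452, y_2 = 376, r_2 = 36, x0_3 = 64, y0_3 = 436, x1_3 = 140, y1_3 = 544, x1_4 = 28, y1_4 = 392, x0_5 = 396, y0_5 = 240, x0_6 = 348, x1_7 = 552, y1_7 = 436, y0_8 = 400, x1_8 = 532, y1_8 = 436, x_9 = 80, y_9 = 88, r_9 = 32, x2_10 = 344, y2_10 = 296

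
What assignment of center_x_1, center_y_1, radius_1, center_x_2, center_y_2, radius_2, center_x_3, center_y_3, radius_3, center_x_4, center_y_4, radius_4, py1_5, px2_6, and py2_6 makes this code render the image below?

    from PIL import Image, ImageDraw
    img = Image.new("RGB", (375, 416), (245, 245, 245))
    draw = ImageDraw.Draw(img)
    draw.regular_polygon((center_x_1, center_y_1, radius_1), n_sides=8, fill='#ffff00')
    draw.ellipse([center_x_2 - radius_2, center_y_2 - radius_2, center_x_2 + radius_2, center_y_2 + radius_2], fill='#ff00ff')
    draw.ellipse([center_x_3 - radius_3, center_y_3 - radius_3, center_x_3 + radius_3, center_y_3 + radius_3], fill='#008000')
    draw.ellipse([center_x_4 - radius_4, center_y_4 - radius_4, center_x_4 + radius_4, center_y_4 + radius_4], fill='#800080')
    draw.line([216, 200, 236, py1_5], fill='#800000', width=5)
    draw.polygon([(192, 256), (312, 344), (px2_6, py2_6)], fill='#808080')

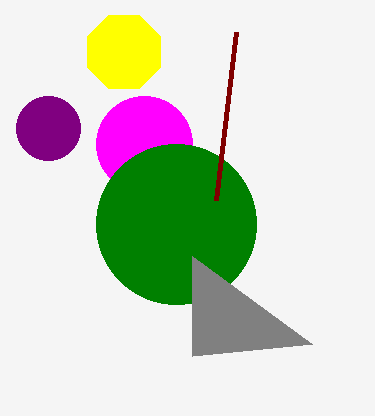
center_x_1 = 124
center_y_1 = 52
radius_1 = 40
center_x_2 = 144
center_y_2 = 144
radius_2 = 48
center_x_3 = 176
center_y_3 = 224
radius_3 = 80
center_x_4 = 48
center_y_4 = 128
radius_4 = 32
py1_5 = 32
px2_6 = 192
py2_6 = 356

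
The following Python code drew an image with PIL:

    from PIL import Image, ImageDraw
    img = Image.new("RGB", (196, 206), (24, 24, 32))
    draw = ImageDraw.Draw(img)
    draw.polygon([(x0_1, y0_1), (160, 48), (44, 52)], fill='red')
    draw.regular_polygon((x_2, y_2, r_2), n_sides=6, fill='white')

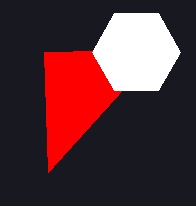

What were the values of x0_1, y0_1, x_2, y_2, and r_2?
x0_1 = 48, y0_1 = 172, x_2 = 136, y_2 = 52, r_2 = 44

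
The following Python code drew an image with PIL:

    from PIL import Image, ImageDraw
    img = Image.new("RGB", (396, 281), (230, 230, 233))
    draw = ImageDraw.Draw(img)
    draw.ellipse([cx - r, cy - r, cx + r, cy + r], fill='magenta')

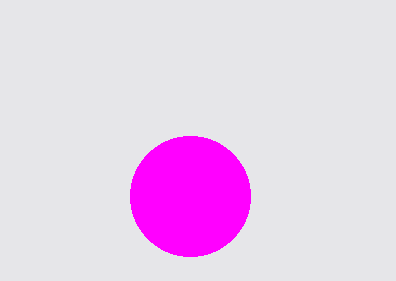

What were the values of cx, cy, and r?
cx = 190, cy = 196, r = 60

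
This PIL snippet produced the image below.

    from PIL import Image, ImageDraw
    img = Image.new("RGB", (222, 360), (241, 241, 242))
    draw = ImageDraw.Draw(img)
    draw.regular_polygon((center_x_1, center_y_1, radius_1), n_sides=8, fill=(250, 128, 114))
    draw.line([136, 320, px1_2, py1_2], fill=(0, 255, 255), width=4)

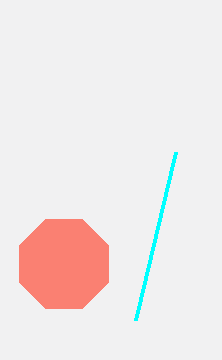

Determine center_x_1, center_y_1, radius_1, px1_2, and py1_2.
center_x_1 = 64
center_y_1 = 264
radius_1 = 48
px1_2 = 176
py1_2 = 152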